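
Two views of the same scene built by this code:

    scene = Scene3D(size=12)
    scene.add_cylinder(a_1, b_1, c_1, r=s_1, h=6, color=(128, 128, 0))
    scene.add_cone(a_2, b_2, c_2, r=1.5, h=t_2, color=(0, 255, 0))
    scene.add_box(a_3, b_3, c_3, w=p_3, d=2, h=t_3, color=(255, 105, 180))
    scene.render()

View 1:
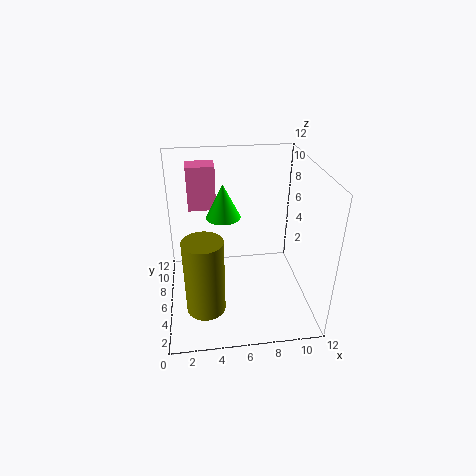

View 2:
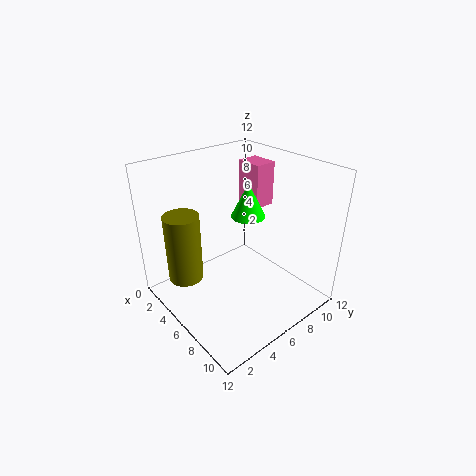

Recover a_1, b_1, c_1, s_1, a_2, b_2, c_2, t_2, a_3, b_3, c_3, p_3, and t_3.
a_1 = 3, b_1 = 2.5, c_1 = 2, s_1 = 1.5, a_2 = 5, b_2 = 8, c_2 = 7, t_2 = 3, a_3 = 2, b_3 = 9.5, c_3 = 7, p_3 = 2.5, t_3 = 4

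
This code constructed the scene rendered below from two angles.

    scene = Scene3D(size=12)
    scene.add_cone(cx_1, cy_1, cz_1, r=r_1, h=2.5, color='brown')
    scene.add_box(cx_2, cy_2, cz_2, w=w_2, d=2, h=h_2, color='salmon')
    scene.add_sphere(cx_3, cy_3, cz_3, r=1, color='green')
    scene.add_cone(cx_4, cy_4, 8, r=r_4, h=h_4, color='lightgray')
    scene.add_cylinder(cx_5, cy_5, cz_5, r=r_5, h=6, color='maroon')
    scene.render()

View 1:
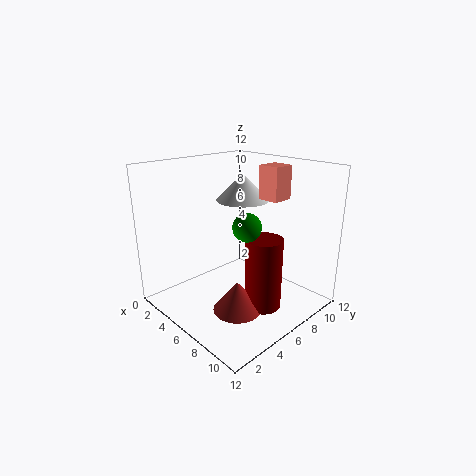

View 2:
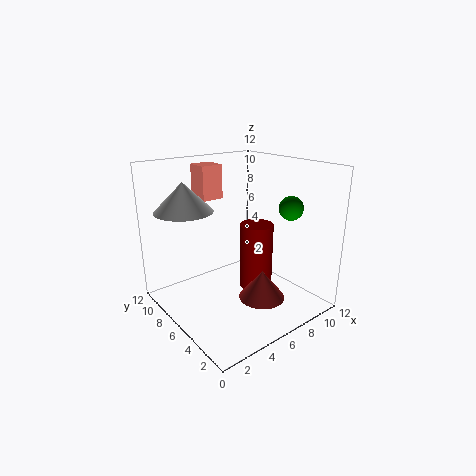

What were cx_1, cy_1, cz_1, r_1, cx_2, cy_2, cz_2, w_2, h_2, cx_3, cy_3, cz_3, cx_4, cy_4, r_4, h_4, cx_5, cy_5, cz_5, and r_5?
cx_1 = 7.5, cy_1 = 4.5, cz_1 = 0.5, r_1 = 2, cx_2 = 5, cy_2 = 9.5, cz_2 = 8.5, w_2 = 2, h_2 = 3, cx_3 = 9.5, cy_3 = 3.5, cz_3 = 8.5, cx_4 = 3, cy_4 = 9.5, r_4 = 2.5, h_4 = 2.5, cx_5 = 8.5, cy_5 = 6.5, cz_5 = 0.5, r_5 = 1.5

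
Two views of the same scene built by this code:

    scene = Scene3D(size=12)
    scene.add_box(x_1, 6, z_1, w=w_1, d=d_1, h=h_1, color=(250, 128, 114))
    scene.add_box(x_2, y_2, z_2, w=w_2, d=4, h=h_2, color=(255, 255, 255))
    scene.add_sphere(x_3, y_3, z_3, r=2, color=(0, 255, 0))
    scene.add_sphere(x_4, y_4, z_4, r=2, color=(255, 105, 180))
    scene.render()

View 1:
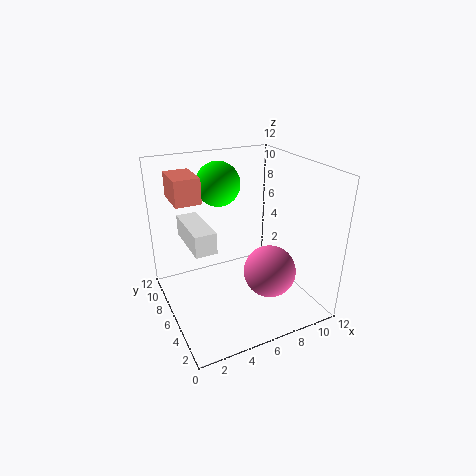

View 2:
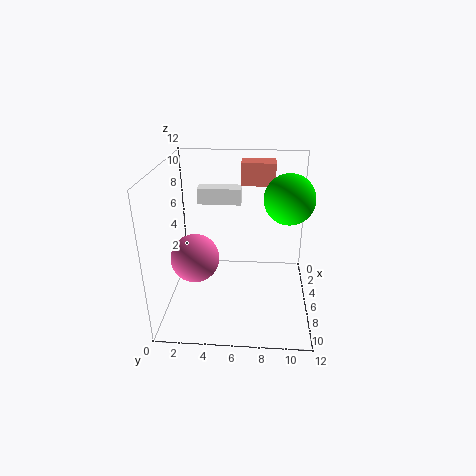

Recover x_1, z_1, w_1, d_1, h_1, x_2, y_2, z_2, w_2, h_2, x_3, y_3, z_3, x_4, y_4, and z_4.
x_1 = 1; z_1 = 9.5; w_1 = 2; d_1 = 3; h_1 = 2; x_2 = 1; y_2 = 2; z_2 = 7.5; w_2 = 1.5; h_2 = 1.5; x_3 = 6; y_3 = 10; z_3 = 9.5; x_4 = 7; y_4 = 2.5; z_4 = 4.5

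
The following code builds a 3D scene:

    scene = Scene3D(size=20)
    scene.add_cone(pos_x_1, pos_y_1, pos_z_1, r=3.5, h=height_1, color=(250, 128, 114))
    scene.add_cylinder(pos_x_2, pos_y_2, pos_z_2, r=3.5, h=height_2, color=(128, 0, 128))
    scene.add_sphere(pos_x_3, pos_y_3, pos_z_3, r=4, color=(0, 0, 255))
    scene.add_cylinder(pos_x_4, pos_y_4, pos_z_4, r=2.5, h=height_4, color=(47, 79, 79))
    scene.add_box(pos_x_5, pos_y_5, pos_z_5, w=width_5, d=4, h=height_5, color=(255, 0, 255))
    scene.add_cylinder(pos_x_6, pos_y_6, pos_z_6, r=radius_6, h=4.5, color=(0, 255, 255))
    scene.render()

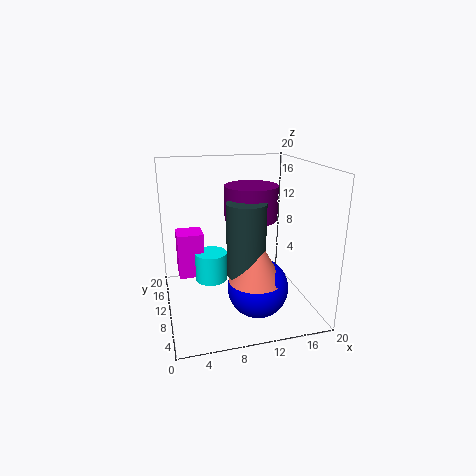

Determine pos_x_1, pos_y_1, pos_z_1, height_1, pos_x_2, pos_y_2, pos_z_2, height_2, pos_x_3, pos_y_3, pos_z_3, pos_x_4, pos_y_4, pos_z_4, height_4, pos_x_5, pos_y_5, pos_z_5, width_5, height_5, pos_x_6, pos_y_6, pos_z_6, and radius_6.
pos_x_1 = 11
pos_y_1 = 5
pos_z_1 = 6
height_1 = 6
pos_x_2 = 11.5
pos_y_2 = 9
pos_z_2 = 13
height_2 = 4.5
pos_x_3 = 11.5
pos_y_3 = 5.5
pos_z_3 = 4.5
pos_x_4 = 10
pos_y_4 = 6
pos_z_4 = 6.5
height_4 = 9.5
pos_x_5 = 2
pos_y_5 = 15
pos_z_5 = 2
width_5 = 4
height_5 = 7
pos_x_6 = 7
pos_y_6 = 15
pos_z_6 = 1.5
radius_6 = 2.5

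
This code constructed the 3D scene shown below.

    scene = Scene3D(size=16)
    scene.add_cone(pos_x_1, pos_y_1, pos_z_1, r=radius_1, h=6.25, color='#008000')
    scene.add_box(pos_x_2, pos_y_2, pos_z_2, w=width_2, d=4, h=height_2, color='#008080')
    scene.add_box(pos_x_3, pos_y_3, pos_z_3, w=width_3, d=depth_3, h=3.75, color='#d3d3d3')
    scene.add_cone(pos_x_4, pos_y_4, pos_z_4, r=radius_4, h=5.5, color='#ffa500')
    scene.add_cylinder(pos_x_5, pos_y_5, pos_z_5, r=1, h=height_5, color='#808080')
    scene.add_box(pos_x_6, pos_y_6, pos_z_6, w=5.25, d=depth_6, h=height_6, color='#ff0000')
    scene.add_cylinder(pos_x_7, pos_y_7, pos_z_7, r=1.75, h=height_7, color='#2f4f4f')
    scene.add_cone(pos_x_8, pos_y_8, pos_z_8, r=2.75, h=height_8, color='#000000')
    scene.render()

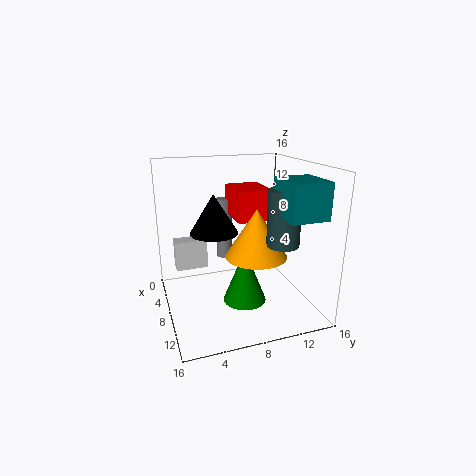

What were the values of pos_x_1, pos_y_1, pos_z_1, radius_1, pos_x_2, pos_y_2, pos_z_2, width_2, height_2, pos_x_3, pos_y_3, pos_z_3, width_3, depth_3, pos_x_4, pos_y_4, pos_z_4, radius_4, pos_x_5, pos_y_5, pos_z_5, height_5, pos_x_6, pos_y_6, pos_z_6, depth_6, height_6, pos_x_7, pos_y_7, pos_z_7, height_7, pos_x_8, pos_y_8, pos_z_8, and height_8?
pos_x_1 = 8.25
pos_y_1 = 8.75
pos_z_1 = 0.25
radius_1 = 2.5
pos_x_2 = 10.25
pos_y_2 = 11
pos_z_2 = 11.25
width_2 = 4.5
height_2 = 3.75
pos_x_3 = 0.5
pos_y_3 = 1.75
pos_z_3 = 2.25
width_3 = 2
depth_3 = 4
pos_x_4 = 8.5
pos_y_4 = 10
pos_z_4 = 5.75
radius_4 = 3.5
pos_x_5 = 2.75
pos_y_5 = 8
pos_z_5 = 3.75
height_5 = 7.5
pos_x_6 = 2.5
pos_y_6 = 8.25
pos_z_6 = 9.5
depth_6 = 4
height_6 = 3.5
pos_x_7 = 11
pos_y_7 = 12
pos_z_7 = 7.75
height_7 = 6
pos_x_8 = 6.25
pos_y_8 = 5.75
pos_z_8 = 8.25
height_8 = 4.5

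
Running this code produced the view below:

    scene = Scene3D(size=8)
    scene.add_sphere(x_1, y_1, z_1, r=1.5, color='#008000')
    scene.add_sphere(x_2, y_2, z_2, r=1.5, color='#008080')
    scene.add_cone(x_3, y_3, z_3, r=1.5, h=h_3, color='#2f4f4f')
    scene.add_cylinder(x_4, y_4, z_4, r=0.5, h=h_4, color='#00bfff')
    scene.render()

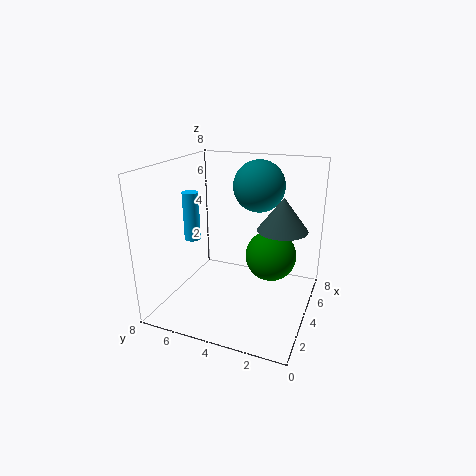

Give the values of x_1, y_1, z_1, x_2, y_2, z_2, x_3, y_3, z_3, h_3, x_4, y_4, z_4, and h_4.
x_1 = 5.5; y_1 = 2.5; z_1 = 2.5; x_2 = 6; y_2 = 3.5; z_2 = 6.5; x_3 = 6; y_3 = 2; z_3 = 4; h_3 = 2; x_4 = 5; y_4 = 7.5; z_4 = 3; h_4 = 3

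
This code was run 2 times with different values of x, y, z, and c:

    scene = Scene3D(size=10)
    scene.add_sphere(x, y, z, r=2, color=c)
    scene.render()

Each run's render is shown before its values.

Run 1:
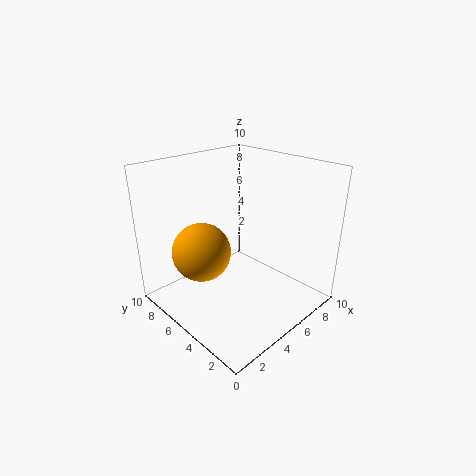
x = 2.75, y = 6.25, z = 4.25, c = 'orange'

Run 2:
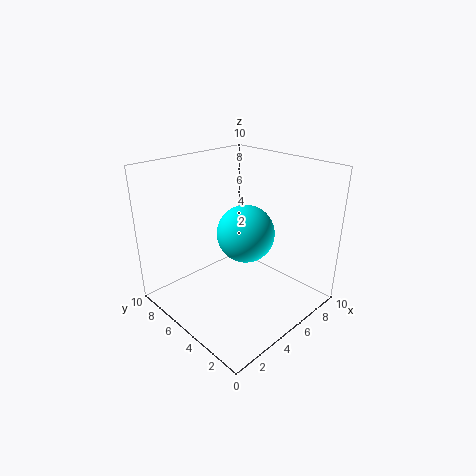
x = 5.5, y = 4.75, z = 5.25, c = 'cyan'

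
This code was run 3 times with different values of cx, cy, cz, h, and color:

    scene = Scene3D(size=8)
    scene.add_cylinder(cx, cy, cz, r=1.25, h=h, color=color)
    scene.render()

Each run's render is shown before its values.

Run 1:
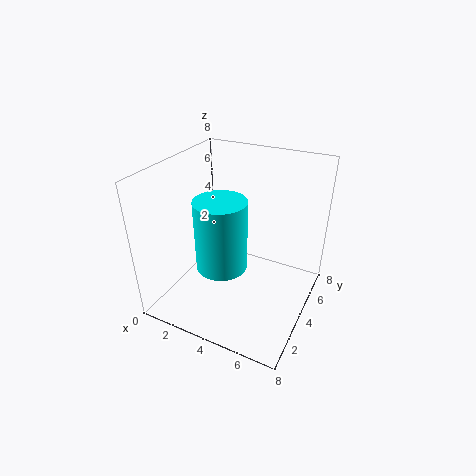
cx = 4.25; cy = 1.75; cz = 3.75; h = 3.5; color = 'cyan'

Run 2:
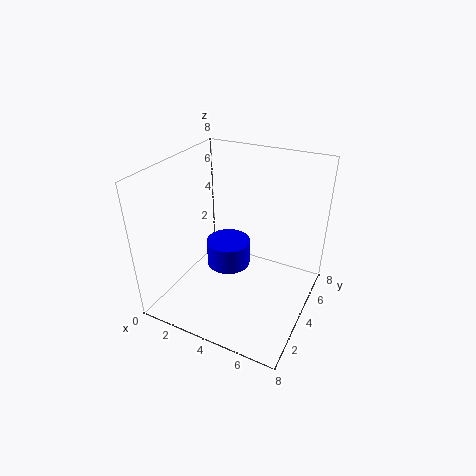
cx = 3.25; cy = 4.25; cz = 2; h = 1.5; color = 'blue'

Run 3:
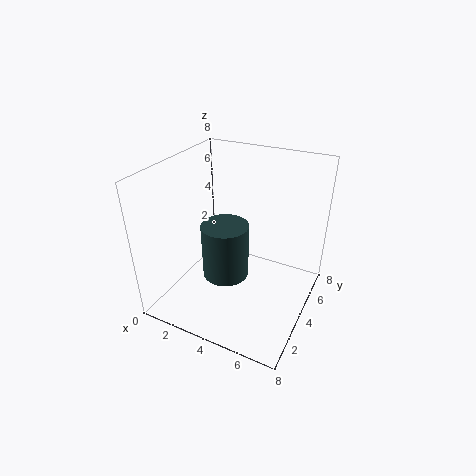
cx = 3.75; cy = 3; cz = 2.25; h = 3; color = 'darkslategray'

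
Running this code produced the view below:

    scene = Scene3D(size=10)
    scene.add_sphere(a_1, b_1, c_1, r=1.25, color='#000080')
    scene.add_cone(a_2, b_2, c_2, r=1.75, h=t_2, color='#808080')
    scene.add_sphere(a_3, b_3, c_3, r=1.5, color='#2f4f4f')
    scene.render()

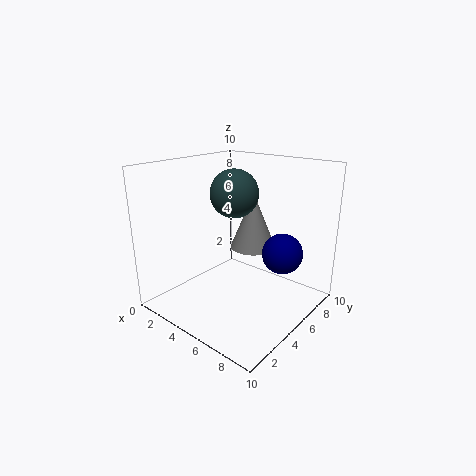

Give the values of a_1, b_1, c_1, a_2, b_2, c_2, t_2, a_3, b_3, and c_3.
a_1 = 8.75; b_1 = 4.75; c_1 = 5; a_2 = 4.25; b_2 = 7.75; c_2 = 3.25; t_2 = 4.25; a_3 = 5.75; b_3 = 3.75; c_3 = 8.5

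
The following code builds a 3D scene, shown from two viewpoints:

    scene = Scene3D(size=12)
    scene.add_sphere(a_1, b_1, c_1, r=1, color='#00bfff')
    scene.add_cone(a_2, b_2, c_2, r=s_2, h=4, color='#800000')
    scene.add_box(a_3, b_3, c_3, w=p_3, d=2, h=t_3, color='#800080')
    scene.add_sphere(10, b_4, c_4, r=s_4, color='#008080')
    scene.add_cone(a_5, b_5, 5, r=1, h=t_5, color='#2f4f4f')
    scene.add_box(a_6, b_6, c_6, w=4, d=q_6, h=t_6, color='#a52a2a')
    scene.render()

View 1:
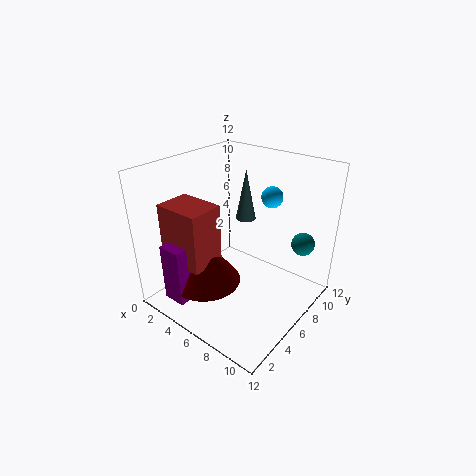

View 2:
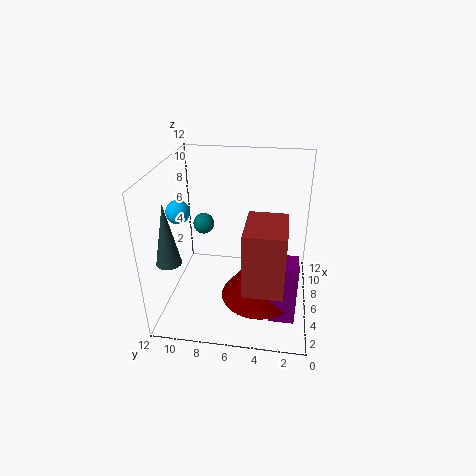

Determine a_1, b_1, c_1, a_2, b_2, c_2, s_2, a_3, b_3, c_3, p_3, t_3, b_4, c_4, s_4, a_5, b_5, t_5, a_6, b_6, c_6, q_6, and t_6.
a_1 = 6; b_1 = 11; c_1 = 8; a_2 = 4; b_2 = 4; c_2 = 2; s_2 = 3; a_3 = 2; b_3 = 1; c_3 = 1; p_3 = 2; t_3 = 5; b_4 = 10; c_4 = 5; s_4 = 1; a_5 = 3; b_5 = 11; t_5 = 5; a_6 = 1; b_6 = 2; c_6 = 4; q_6 = 3; t_6 = 5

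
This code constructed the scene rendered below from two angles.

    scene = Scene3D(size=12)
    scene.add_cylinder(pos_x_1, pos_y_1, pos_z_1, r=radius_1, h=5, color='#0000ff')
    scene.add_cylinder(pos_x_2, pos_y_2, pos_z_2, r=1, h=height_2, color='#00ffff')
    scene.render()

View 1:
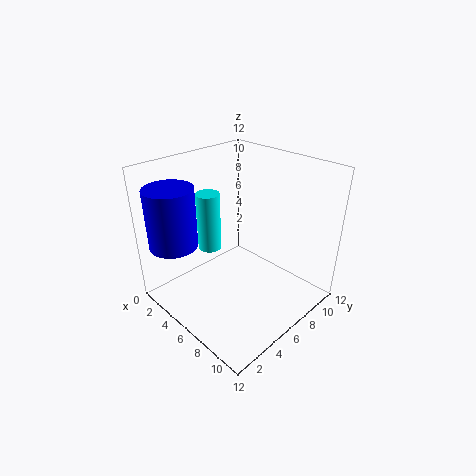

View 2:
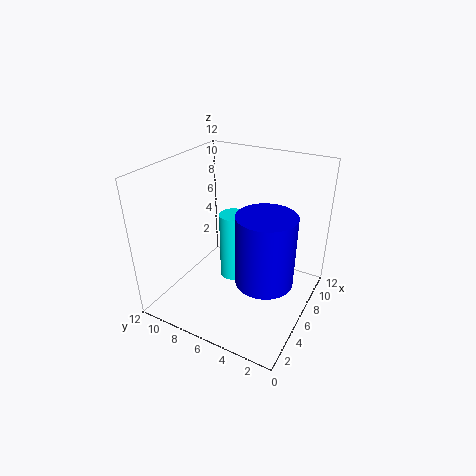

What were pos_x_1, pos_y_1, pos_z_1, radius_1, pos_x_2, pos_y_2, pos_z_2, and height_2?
pos_x_1 = 2.5, pos_y_1 = 2, pos_z_1 = 5.5, radius_1 = 2, pos_x_2 = 3.5, pos_y_2 = 5, pos_z_2 = 4.5, height_2 = 5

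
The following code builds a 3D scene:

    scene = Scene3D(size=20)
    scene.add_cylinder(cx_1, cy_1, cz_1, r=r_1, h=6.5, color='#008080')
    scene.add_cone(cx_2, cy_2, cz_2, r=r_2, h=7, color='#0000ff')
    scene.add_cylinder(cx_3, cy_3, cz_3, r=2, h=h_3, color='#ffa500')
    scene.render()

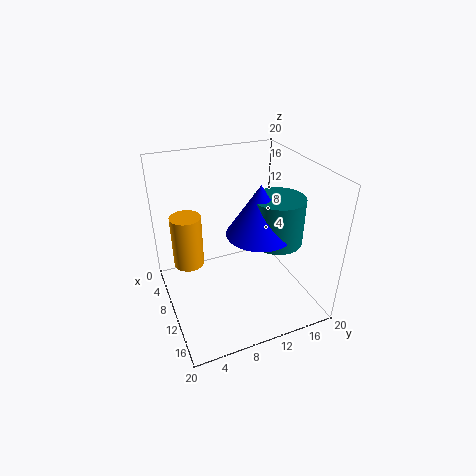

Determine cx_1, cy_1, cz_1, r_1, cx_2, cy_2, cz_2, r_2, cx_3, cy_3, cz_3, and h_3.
cx_1 = 12, cy_1 = 15, cz_1 = 9.5, r_1 = 3.5, cx_2 = 11.5, cy_2 = 12.5, cz_2 = 11, r_2 = 4.5, cx_3 = 9.5, cy_3 = 3, cz_3 = 7.5, h_3 = 7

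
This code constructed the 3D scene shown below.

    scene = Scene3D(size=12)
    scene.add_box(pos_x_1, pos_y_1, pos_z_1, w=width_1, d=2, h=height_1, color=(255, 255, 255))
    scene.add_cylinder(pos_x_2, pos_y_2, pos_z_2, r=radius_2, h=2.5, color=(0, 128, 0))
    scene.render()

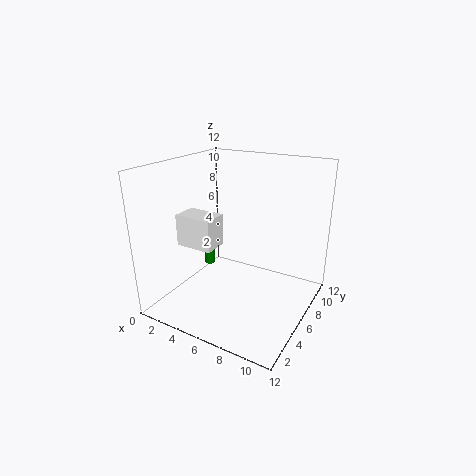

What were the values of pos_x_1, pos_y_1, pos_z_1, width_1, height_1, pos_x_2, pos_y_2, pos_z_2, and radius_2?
pos_x_1 = 2.5
pos_y_1 = 2.5
pos_z_1 = 6
width_1 = 3
height_1 = 2.5
pos_x_2 = 2
pos_y_2 = 7.5
pos_z_2 = 2
radius_2 = 0.5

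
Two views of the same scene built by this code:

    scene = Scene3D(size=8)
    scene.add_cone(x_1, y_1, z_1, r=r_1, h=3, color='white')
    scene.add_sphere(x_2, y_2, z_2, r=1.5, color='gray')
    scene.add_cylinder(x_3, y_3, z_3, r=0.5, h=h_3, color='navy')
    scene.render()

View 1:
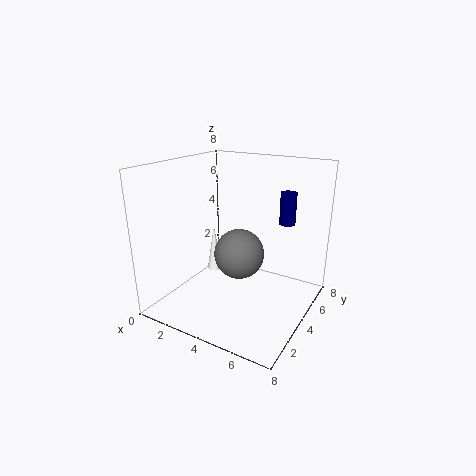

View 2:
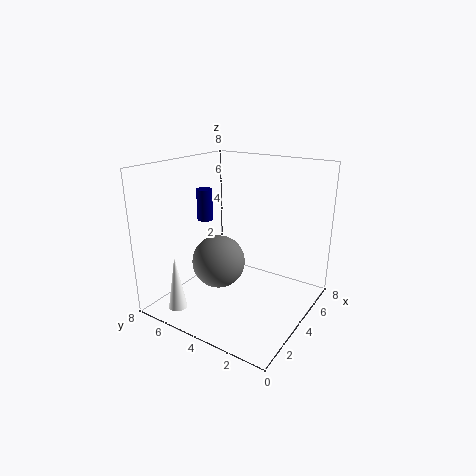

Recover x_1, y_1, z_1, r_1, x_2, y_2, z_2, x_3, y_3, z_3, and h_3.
x_1 = 1, y_1 = 6, z_1 = 0.5, r_1 = 0.5, x_2 = 3.5, y_2 = 5, z_2 = 2.5, x_3 = 5.5, y_3 = 7.5, z_3 = 4, h_3 = 2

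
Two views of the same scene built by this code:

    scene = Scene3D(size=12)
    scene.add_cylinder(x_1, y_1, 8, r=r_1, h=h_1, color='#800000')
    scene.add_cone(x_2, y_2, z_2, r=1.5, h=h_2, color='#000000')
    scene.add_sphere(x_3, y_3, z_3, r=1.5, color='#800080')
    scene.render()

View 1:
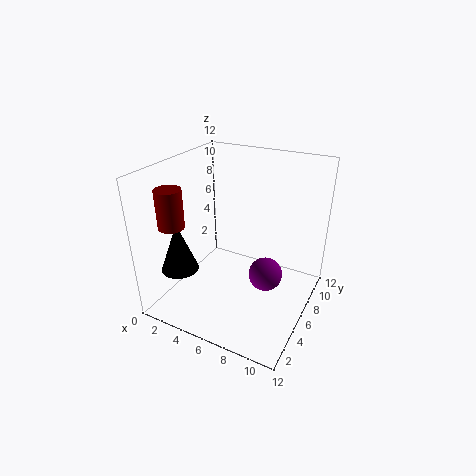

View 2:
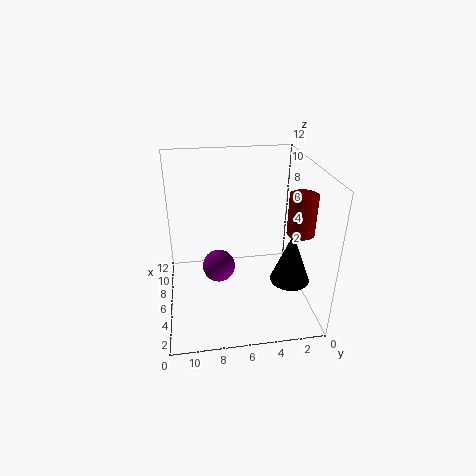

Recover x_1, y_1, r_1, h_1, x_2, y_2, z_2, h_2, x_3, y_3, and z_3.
x_1 = 2.5; y_1 = 2; r_1 = 1; h_1 = 3; x_2 = 2.5; y_2 = 2.5; z_2 = 4; h_2 = 4; x_3 = 8; y_3 = 7.5; z_3 = 2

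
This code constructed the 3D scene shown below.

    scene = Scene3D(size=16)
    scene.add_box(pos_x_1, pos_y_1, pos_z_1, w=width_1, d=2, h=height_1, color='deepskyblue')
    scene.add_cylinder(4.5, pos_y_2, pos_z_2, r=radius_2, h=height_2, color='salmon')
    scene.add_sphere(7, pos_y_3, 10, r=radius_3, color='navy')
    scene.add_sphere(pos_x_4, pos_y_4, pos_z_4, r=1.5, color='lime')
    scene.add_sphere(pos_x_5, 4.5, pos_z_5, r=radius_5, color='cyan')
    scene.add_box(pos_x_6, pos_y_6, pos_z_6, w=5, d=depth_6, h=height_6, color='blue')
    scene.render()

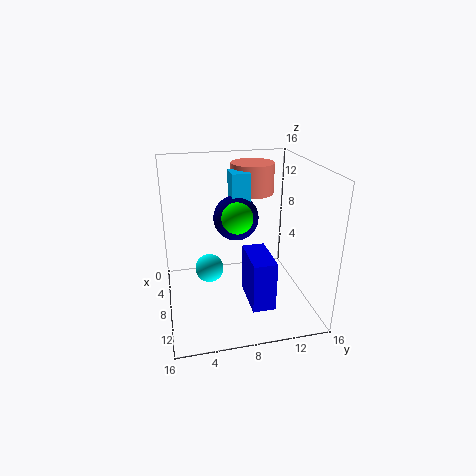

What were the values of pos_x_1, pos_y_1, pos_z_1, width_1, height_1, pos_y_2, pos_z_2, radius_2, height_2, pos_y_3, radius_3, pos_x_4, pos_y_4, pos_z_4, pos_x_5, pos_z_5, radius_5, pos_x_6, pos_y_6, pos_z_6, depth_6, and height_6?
pos_x_1 = 5; pos_y_1 = 7.5; pos_z_1 = 10.5; width_1 = 2.5; height_1 = 4.5; pos_y_2 = 10.5; pos_z_2 = 12; radius_2 = 2.5; height_2 = 3.5; pos_y_3 = 8; radius_3 = 2.5; pos_x_4 = 12; pos_y_4 = 7; pos_z_4 = 12; pos_x_5 = 9.5; pos_z_5 = 5.5; radius_5 = 1.5; pos_x_6 = 8; pos_y_6 = 8.5; pos_z_6 = 1.5; depth_6 = 2.5; height_6 = 5.5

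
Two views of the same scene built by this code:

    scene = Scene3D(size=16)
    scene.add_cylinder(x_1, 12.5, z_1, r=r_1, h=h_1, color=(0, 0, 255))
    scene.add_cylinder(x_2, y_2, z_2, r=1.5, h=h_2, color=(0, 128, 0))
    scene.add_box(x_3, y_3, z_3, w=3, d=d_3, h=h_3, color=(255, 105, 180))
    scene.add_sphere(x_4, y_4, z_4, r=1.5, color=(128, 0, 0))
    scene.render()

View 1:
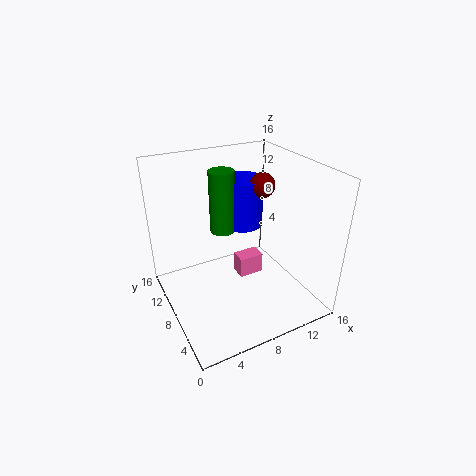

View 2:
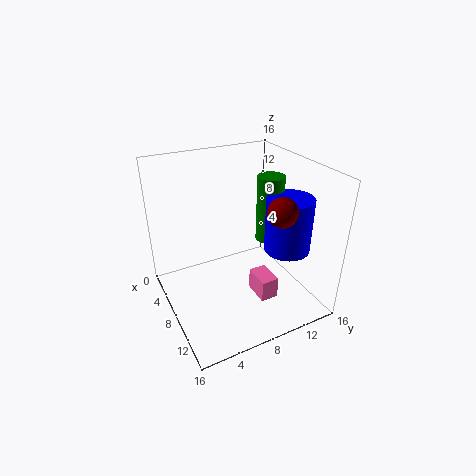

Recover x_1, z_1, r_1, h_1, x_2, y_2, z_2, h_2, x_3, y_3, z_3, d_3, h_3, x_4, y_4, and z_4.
x_1 = 11, z_1 = 7, r_1 = 2.5, h_1 = 6, x_2 = 8, y_2 = 12, z_2 = 7, h_2 = 7.5, x_3 = 9, y_3 = 9, z_3 = 1.5, d_3 = 2, h_3 = 2.5, x_4 = 12.5, y_4 = 10.5, z_4 = 12.5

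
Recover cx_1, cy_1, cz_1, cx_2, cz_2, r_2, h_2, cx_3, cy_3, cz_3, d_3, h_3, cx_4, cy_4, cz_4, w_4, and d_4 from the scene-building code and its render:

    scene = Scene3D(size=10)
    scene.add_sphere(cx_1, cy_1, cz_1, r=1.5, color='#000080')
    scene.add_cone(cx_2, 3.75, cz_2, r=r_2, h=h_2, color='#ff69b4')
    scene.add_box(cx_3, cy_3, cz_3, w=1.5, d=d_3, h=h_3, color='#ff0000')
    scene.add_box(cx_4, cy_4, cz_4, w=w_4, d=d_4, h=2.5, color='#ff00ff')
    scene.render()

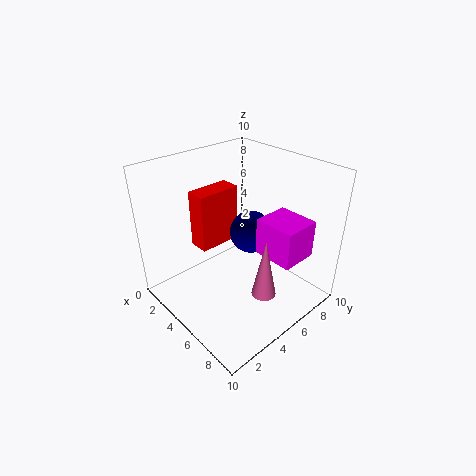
cx_1 = 5
cy_1 = 6.25
cz_1 = 5
cx_2 = 8.75
cz_2 = 3.25
r_2 = 0.75
h_2 = 3.75
cx_3 = 1.5
cy_3 = 3.5
cz_3 = 3.5
d_3 = 3.25
h_3 = 4.25
cx_4 = 6.5
cy_4 = 5.25
cz_4 = 4.5
w_4 = 2.75
d_4 = 2.5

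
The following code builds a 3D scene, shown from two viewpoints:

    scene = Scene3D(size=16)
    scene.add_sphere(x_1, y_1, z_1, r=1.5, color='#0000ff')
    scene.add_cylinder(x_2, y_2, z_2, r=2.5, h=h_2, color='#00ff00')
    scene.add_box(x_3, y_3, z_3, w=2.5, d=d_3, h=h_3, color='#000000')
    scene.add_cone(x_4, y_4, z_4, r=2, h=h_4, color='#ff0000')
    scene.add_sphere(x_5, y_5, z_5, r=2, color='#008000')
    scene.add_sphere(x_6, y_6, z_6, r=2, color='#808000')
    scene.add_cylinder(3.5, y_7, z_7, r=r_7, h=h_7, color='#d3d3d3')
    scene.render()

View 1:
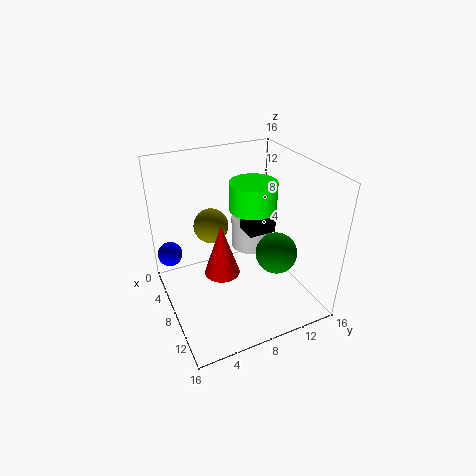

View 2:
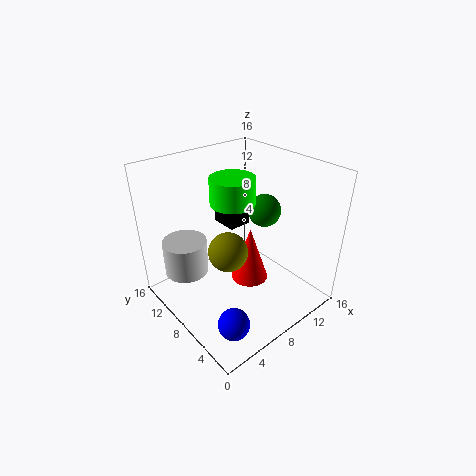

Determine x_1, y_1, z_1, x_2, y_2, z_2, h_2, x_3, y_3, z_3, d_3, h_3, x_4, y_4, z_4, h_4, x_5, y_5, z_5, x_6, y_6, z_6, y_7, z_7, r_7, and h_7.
x_1 = 2; y_1 = 1.5; z_1 = 4; x_2 = 8.5; y_2 = 9.5; z_2 = 11.5; h_2 = 3; x_3 = 7.5; y_3 = 8.5; z_3 = 9; d_3 = 3; h_3 = 3; x_4 = 8; y_4 = 6; z_4 = 4; h_4 = 6; x_5 = 13.5; y_5 = 9.5; z_5 = 9; x_6 = 5; y_6 = 6; z_6 = 8.5; y_7 = 12; z_7 = 3.5; r_7 = 2.5; h_7 = 4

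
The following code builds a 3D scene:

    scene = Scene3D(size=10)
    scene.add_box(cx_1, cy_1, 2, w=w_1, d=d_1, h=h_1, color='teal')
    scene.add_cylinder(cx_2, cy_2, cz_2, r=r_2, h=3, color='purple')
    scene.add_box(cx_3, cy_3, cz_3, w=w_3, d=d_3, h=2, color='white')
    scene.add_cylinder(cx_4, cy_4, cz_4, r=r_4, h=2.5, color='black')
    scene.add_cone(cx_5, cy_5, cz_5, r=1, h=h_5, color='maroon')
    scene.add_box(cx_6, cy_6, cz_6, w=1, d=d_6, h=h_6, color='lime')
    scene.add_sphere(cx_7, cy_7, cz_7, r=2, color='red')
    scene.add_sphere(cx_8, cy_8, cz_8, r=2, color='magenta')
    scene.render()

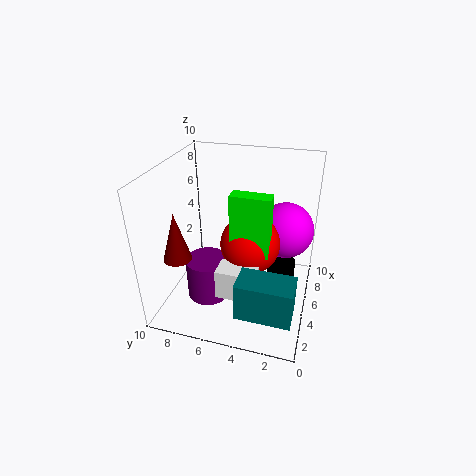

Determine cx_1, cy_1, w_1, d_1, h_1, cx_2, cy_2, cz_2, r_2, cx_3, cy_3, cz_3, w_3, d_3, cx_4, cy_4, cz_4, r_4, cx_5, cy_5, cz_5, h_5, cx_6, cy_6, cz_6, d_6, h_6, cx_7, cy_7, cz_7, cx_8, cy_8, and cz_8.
cx_1 = 0.5
cy_1 = 0.5
w_1 = 2
d_1 = 3.5
h_1 = 2.5
cx_2 = 4
cy_2 = 7
cz_2 = 0.5
r_2 = 1.5
cx_3 = 1.5
cy_3 = 3
cz_3 = 2.5
w_3 = 1.5
d_3 = 2.5
cx_4 = 6
cy_4 = 2
cz_4 = 0.5
r_4 = 1
cx_5 = 3.5
cy_5 = 9
cz_5 = 3.5
h_5 = 3.5
cx_6 = 3
cy_6 = 2.5
cz_6 = 5
d_6 = 2.5
h_6 = 4
cx_7 = 4.5
cy_7 = 4
cz_7 = 5
cx_8 = 7
cy_8 = 2
cz_8 = 5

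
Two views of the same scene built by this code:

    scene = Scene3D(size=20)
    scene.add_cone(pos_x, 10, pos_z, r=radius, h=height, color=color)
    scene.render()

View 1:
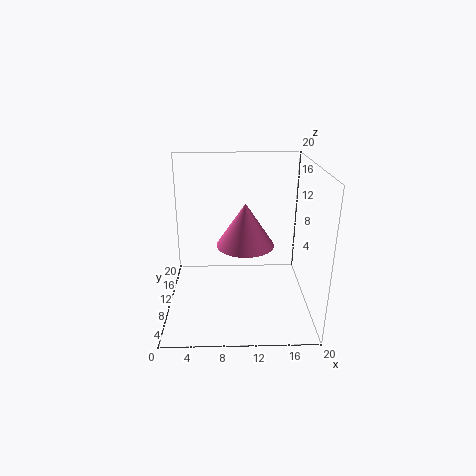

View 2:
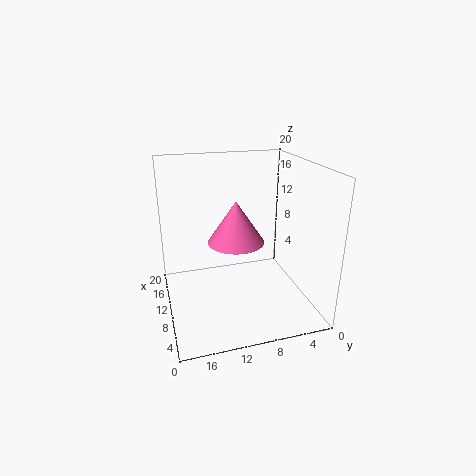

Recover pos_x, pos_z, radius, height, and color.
pos_x = 11
pos_z = 9
radius = 4
height = 6
color = 'hotpink'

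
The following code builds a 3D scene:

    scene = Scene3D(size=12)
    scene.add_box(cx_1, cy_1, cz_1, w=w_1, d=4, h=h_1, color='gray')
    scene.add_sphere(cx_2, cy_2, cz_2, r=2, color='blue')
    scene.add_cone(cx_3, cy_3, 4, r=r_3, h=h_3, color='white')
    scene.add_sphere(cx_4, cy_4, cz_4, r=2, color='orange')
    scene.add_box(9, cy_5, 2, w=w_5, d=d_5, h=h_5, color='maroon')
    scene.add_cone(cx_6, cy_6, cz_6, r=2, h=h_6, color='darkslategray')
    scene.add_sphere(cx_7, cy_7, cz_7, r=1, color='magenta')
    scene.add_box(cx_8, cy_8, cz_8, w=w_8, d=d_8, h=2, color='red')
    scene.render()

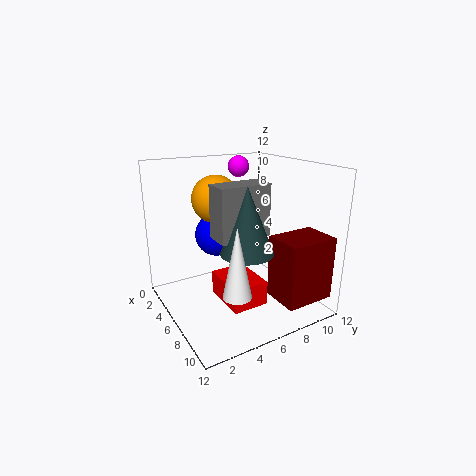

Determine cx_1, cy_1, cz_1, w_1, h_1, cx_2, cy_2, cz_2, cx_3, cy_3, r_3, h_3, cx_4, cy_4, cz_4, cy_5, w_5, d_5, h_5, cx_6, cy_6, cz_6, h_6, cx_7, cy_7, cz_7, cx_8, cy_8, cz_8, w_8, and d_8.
cx_1 = 7; cy_1 = 3; cz_1 = 7; w_1 = 2; h_1 = 4; cx_2 = 2; cy_2 = 6; cz_2 = 5; cx_3 = 11; cy_3 = 3; r_3 = 1; h_3 = 5; cx_4 = 4; cy_4 = 5; cz_4 = 9; cy_5 = 7; w_5 = 3; d_5 = 4; h_5 = 5; cx_6 = 9; cy_6 = 5; cz_6 = 6; h_6 = 5; cx_7 = 1; cy_7 = 9; cz_7 = 11; cx_8 = 5; cy_8 = 4; cz_8 = 1; w_8 = 4; d_8 = 3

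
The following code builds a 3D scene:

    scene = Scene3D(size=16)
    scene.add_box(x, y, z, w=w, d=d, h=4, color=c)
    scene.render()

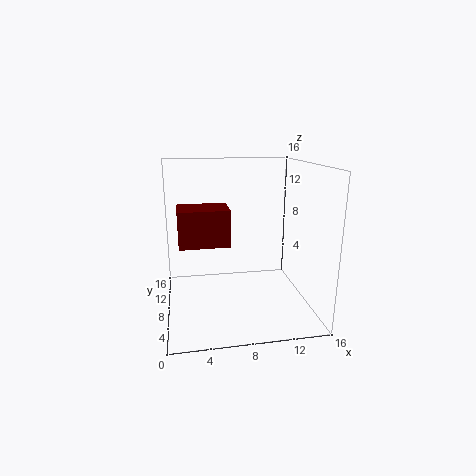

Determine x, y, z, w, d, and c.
x = 1.5
y = 6.5
z = 7.5
w = 5.5
d = 4
c = 'maroon'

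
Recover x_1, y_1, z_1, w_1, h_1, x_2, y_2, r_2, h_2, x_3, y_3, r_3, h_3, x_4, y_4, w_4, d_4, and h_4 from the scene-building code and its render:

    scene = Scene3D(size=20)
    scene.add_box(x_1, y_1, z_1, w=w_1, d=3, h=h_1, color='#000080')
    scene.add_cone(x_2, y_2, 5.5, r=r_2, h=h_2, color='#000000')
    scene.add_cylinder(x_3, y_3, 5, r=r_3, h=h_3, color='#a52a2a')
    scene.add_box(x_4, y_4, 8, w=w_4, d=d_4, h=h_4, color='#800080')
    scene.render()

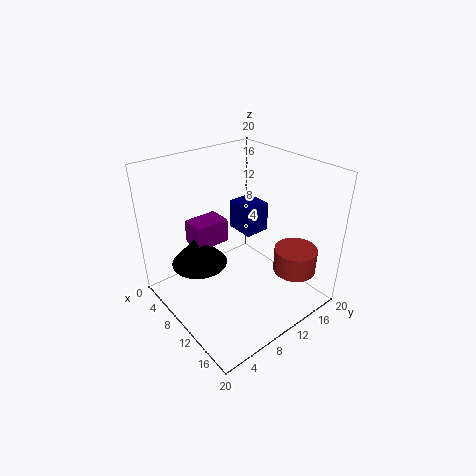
x_1 = 11.5; y_1 = 7.5; z_1 = 13.5; w_1 = 3.5; h_1 = 3.5; x_2 = 6; y_2 = 6; r_2 = 4; h_2 = 4.5; x_3 = 15.5; y_3 = 16; r_3 = 3; h_3 = 3.5; x_4 = 3.5; y_4 = 5.5; w_4 = 3.5; d_4 = 5; h_4 = 3.5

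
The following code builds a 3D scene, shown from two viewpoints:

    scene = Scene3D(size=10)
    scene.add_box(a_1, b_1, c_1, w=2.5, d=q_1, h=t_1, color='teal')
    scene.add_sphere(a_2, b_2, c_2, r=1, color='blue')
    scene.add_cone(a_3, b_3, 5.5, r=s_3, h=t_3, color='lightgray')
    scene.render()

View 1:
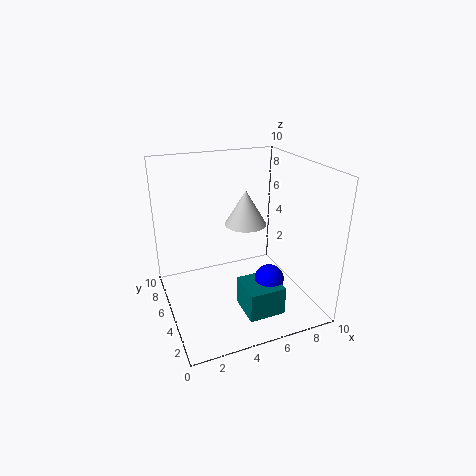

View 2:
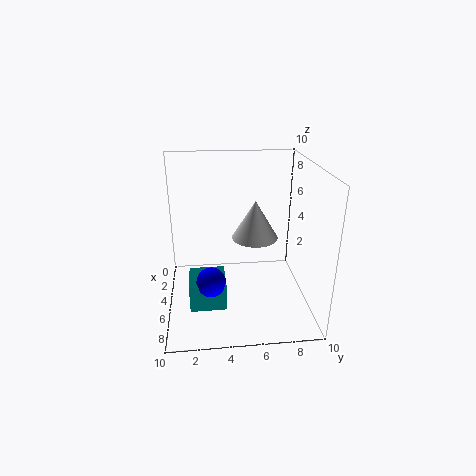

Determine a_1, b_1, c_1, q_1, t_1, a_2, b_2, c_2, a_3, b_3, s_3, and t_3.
a_1 = 4.5
b_1 = 1.5
c_1 = 0.5
q_1 = 2.5
t_1 = 2
a_2 = 6.5
b_2 = 3
c_2 = 2.5
a_3 = 6
b_3 = 6
s_3 = 1.5
t_3 = 2.5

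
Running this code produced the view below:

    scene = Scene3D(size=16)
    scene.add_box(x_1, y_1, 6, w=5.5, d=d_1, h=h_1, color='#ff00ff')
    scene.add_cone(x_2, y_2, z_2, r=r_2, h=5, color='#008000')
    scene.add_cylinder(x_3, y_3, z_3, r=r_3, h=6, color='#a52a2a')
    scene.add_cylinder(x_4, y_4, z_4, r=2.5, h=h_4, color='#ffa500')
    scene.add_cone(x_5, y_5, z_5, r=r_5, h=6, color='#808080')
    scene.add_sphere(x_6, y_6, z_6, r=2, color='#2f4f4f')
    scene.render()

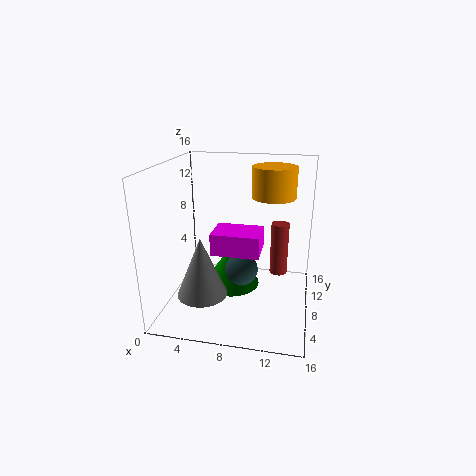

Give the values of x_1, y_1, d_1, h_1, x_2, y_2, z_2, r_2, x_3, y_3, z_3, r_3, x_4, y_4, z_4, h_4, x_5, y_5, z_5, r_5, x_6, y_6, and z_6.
x_1 = 5
y_1 = 7
d_1 = 4
h_1 = 2.5
x_2 = 6.5
y_2 = 11
z_2 = 0.5
r_2 = 3.5
x_3 = 12.5
y_3 = 9.5
z_3 = 3.5
r_3 = 1
x_4 = 11.5
y_4 = 11
z_4 = 12
h_4 = 3.5
x_5 = 5.5
y_5 = 2.5
z_5 = 4
r_5 = 2.5
x_6 = 8
y_6 = 10
z_6 = 3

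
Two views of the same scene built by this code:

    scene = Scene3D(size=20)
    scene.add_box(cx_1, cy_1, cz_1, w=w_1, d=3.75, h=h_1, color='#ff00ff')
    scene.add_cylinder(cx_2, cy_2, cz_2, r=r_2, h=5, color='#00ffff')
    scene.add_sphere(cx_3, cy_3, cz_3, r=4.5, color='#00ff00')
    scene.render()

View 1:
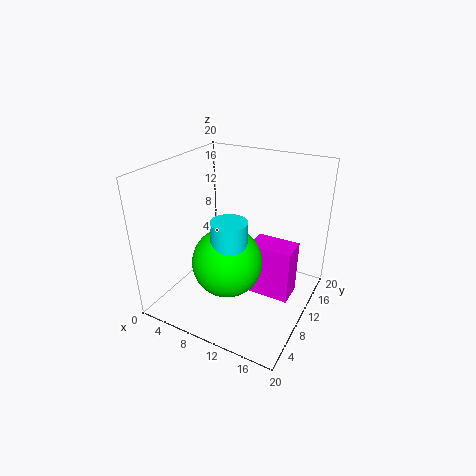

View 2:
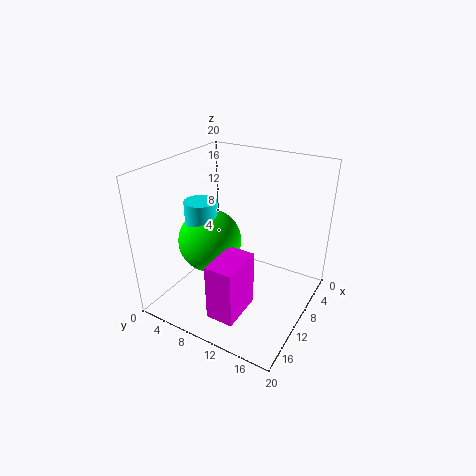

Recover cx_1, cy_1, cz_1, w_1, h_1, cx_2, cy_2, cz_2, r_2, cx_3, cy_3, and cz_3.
cx_1 = 11.75, cy_1 = 9.75, cz_1 = 1.75, w_1 = 6, h_1 = 7.75, cx_2 = 11.5, cy_2 = 5, cz_2 = 10, r_2 = 2.25, cx_3 = 10.75, cy_3 = 5.75, cz_3 = 8.75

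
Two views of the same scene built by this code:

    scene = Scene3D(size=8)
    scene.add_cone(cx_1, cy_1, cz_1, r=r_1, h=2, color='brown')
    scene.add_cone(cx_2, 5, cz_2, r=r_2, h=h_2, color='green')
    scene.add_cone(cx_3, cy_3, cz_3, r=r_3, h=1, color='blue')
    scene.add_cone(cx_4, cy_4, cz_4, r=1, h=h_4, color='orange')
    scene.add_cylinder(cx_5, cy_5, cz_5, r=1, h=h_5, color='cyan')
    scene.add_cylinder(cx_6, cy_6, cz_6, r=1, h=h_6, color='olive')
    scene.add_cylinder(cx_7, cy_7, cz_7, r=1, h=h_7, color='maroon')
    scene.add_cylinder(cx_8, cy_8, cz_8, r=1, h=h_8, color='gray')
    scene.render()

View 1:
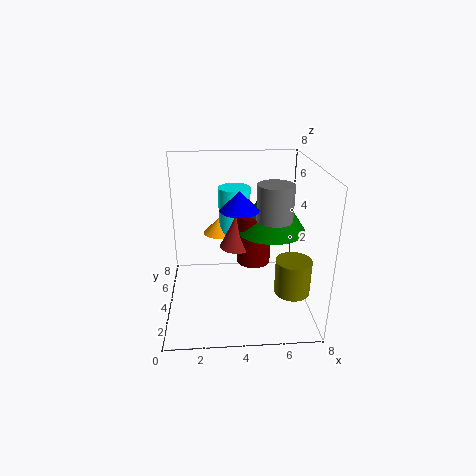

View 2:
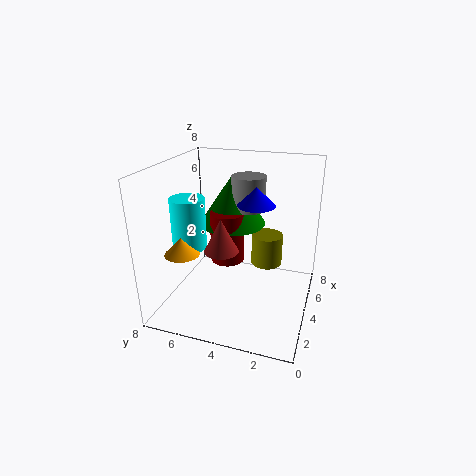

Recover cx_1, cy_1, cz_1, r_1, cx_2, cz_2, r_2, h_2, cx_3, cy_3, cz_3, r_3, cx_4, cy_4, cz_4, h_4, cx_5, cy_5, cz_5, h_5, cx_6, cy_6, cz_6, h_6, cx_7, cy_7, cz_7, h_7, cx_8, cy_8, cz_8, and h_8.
cx_1 = 4
cy_1 = 5
cz_1 = 3
r_1 = 1
cx_2 = 6
cz_2 = 4
r_2 = 2
h_2 = 3
cx_3 = 4
cy_3 = 3
cz_3 = 6
r_3 = 1
cx_4 = 3
cy_4 = 7
cz_4 = 3
h_4 = 1
cx_5 = 4
cy_5 = 7
cz_5 = 3
h_5 = 3
cx_6 = 7
cy_6 = 3
cz_6 = 1
h_6 = 2
cx_7 = 5
cy_7 = 5
cz_7 = 2
h_7 = 3
cx_8 = 6
cy_8 = 4
cz_8 = 5
h_8 = 2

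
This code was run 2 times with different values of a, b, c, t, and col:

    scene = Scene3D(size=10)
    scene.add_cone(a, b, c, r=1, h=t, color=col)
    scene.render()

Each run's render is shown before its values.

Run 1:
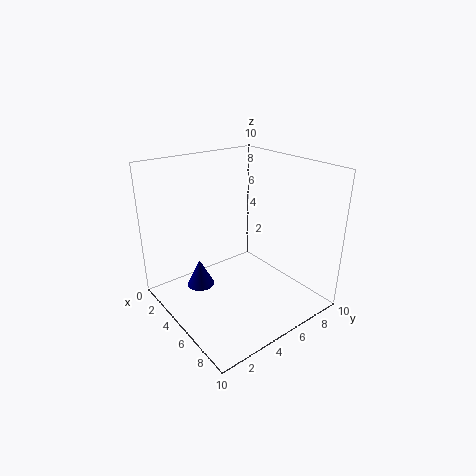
a = 3; b = 3; c = 1; t = 2; col = 'navy'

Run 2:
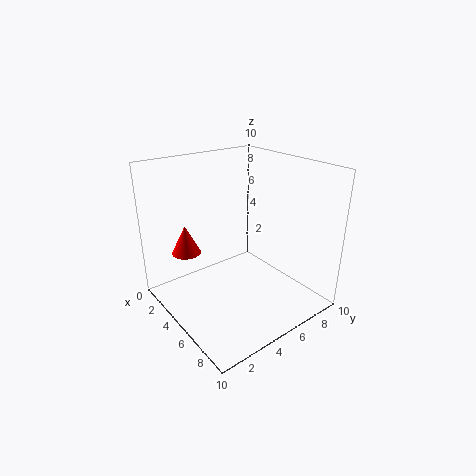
a = 3; b = 2; c = 4; t = 2; col = 'red'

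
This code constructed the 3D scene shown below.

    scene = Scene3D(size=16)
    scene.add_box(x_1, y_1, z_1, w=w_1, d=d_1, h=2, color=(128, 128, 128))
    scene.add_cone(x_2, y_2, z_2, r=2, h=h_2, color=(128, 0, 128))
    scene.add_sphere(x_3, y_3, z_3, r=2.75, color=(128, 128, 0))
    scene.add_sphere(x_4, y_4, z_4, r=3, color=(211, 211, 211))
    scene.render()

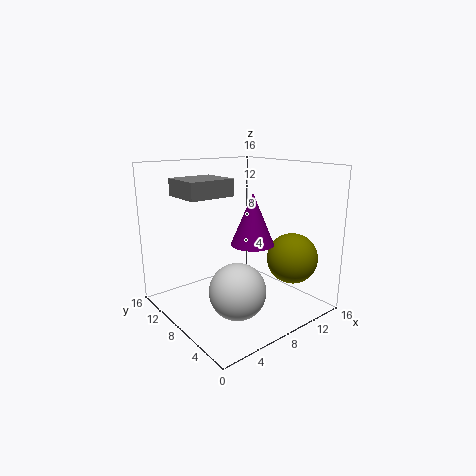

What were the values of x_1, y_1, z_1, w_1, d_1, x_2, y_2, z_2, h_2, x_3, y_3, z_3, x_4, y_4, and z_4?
x_1 = 3.5; y_1 = 10; z_1 = 12.25; w_1 = 5.5; d_1 = 5; x_2 = 5.5; y_2 = 2.75; z_2 = 9.25; h_2 = 4.75; x_3 = 12; y_3 = 3.5; z_3 = 6; x_4 = 5.75; y_4 = 5.25; z_4 = 3.25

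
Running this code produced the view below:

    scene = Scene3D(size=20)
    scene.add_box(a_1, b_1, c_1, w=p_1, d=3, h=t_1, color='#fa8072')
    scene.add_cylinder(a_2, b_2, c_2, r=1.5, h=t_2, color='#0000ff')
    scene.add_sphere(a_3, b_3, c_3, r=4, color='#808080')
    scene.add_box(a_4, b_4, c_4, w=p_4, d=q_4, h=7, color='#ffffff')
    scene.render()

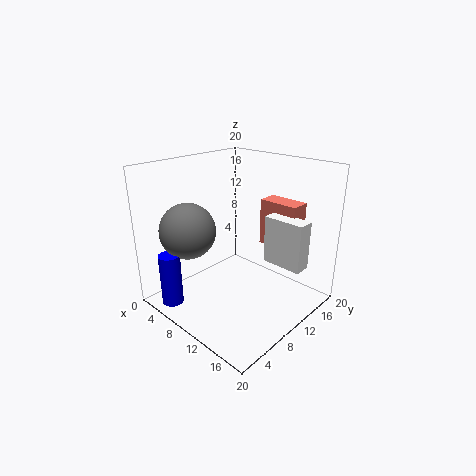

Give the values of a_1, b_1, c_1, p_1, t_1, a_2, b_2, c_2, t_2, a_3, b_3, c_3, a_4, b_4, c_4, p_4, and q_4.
a_1 = 9, b_1 = 16, c_1 = 7, p_1 = 6, t_1 = 7, a_2 = 4, b_2 = 2.5, c_2 = 0.5, t_2 = 7.5, a_3 = 4, b_3 = 6, c_3 = 10.5, a_4 = 11.5, b_4 = 14, c_4 = 5.5, p_4 = 6, q_4 = 2.5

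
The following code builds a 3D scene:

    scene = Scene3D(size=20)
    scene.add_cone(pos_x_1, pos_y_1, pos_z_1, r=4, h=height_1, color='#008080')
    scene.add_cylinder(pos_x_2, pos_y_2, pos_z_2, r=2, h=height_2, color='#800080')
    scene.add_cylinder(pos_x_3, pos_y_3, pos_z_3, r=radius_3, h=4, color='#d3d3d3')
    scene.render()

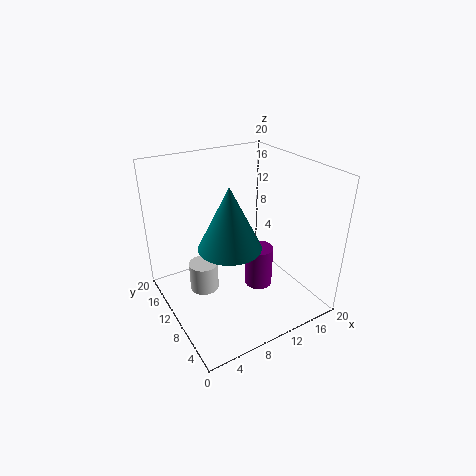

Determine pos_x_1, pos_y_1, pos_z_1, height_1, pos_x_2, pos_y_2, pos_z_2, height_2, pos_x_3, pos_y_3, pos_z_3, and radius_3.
pos_x_1 = 7, pos_y_1 = 7, pos_z_1 = 11, height_1 = 8, pos_x_2 = 13, pos_y_2 = 9, pos_z_2 = 2, height_2 = 6, pos_x_3 = 5, pos_y_3 = 11, pos_z_3 = 3, radius_3 = 2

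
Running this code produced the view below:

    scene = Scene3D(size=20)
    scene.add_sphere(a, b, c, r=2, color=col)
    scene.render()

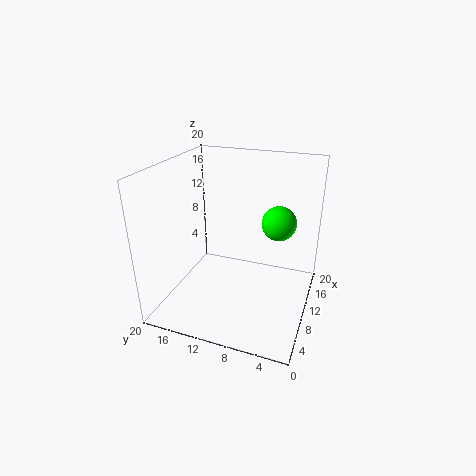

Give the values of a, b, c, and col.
a = 6; b = 3.5; c = 15; col = 'lime'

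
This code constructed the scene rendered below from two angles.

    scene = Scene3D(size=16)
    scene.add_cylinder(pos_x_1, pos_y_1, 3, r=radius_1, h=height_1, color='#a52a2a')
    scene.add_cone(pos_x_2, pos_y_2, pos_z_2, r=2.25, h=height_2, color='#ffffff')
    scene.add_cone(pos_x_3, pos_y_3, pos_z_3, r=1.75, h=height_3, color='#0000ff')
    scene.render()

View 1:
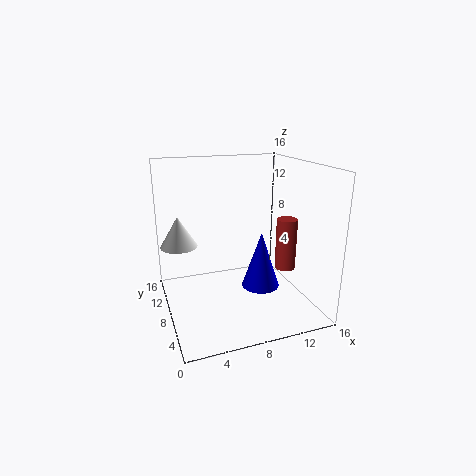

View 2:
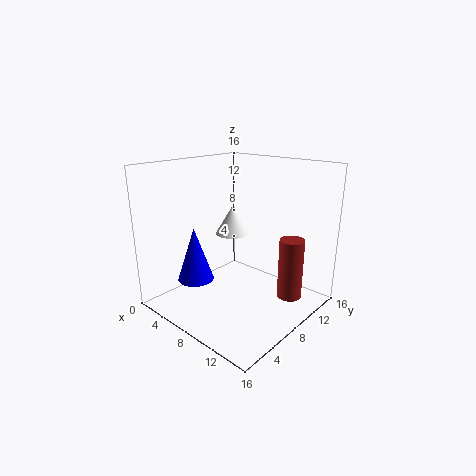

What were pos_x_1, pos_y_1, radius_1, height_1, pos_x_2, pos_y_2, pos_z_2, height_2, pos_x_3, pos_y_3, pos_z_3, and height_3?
pos_x_1 = 14.5
pos_y_1 = 8.75
radius_1 = 1.25
height_1 = 6.25
pos_x_2 = 2.25
pos_y_2 = 13.25
pos_z_2 = 5.75
height_2 = 3.75
pos_x_3 = 8
pos_y_3 = 1.75
pos_z_3 = 5.5
height_3 = 5.25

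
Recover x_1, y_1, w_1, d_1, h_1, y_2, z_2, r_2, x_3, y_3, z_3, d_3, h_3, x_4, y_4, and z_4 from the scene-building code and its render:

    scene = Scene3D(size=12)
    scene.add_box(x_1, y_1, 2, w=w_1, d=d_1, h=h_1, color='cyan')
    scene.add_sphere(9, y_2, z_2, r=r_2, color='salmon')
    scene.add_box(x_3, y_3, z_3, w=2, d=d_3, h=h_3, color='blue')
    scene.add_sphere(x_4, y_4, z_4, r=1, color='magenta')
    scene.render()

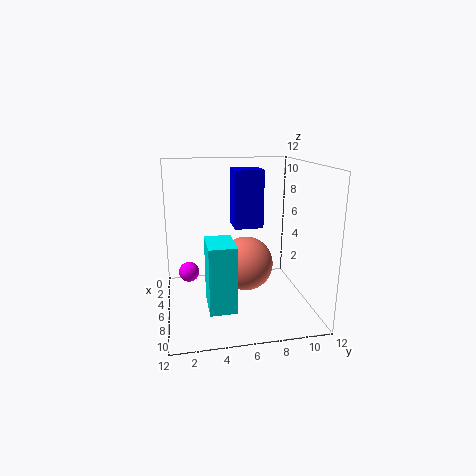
x_1 = 8
y_1 = 3
w_1 = 3
d_1 = 2
h_1 = 5
y_2 = 6
z_2 = 5
r_2 = 2
x_3 = 8
y_3 = 5
z_3 = 8
d_3 = 2
h_3 = 4
x_4 = 1
y_4 = 2
z_4 = 1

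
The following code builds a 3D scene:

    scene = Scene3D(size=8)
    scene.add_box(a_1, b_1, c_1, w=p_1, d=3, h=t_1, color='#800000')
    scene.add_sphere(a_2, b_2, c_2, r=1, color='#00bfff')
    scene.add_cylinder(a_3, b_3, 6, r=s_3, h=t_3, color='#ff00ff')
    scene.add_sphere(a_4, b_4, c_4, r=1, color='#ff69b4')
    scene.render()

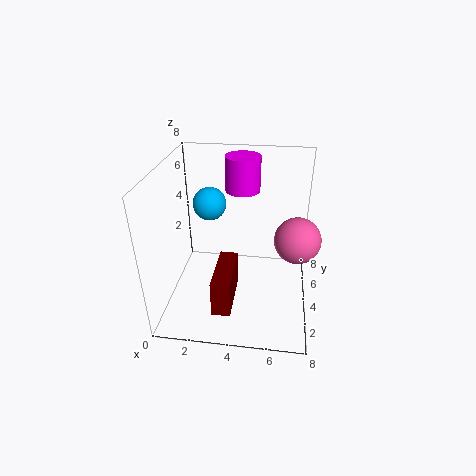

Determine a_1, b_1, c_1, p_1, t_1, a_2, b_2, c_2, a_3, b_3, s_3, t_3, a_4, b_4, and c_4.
a_1 = 3; b_1 = 1; c_1 = 1; p_1 = 1; t_1 = 2; a_2 = 2; b_2 = 6; c_2 = 5; a_3 = 4; b_3 = 6; s_3 = 1; t_3 = 2; a_4 = 7; b_4 = 1; c_4 = 6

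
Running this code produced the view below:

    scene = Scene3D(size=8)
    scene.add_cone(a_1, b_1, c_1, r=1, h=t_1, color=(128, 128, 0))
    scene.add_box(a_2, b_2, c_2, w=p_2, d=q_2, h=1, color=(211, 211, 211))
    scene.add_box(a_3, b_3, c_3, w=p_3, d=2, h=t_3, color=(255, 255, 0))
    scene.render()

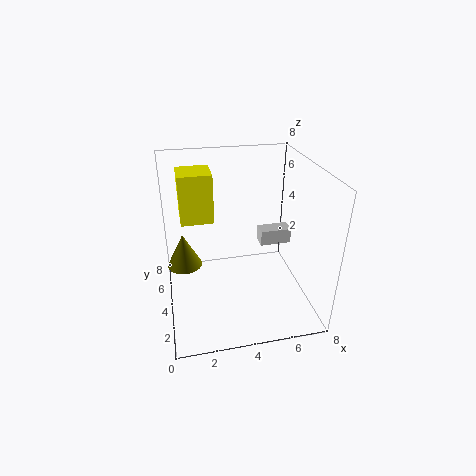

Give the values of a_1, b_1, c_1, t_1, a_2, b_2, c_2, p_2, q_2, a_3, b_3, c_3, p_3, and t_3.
a_1 = 1
b_1 = 5
c_1 = 2
t_1 = 2
a_2 = 6
b_2 = 6
c_2 = 2
p_2 = 2
q_2 = 1
a_3 = 1
b_3 = 6
c_3 = 4
p_3 = 2
t_3 = 3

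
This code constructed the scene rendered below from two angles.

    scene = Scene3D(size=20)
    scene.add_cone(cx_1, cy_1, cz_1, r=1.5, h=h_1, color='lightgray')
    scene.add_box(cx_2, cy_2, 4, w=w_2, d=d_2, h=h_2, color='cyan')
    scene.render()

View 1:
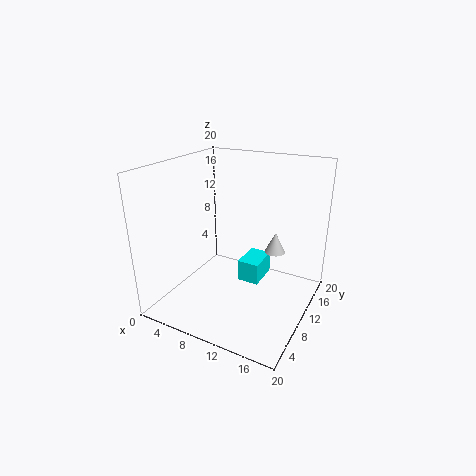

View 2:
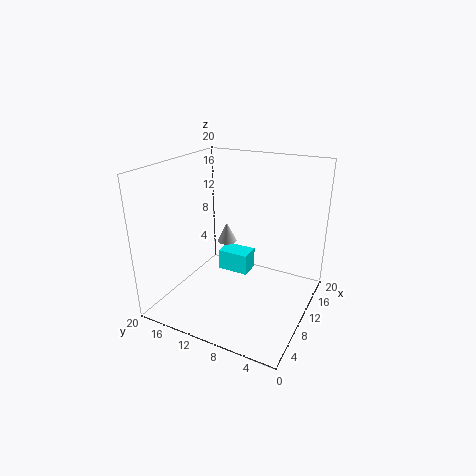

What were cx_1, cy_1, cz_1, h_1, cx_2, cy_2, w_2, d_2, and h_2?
cx_1 = 14, cy_1 = 14, cz_1 = 7, h_1 = 3, cx_2 = 10.5, cy_2 = 9, w_2 = 3, d_2 = 4.5, h_2 = 3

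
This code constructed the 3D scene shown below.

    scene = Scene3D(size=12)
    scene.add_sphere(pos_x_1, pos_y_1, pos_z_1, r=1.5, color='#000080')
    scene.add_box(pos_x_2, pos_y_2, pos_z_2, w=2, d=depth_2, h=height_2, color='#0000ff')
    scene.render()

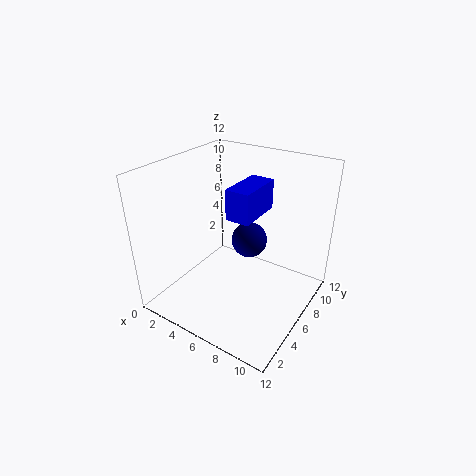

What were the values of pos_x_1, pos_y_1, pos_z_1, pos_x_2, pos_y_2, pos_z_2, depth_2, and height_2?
pos_x_1 = 6.5
pos_y_1 = 7
pos_z_1 = 5.5
pos_x_2 = 5.5
pos_y_2 = 5
pos_z_2 = 8
depth_2 = 4
height_2 = 2.5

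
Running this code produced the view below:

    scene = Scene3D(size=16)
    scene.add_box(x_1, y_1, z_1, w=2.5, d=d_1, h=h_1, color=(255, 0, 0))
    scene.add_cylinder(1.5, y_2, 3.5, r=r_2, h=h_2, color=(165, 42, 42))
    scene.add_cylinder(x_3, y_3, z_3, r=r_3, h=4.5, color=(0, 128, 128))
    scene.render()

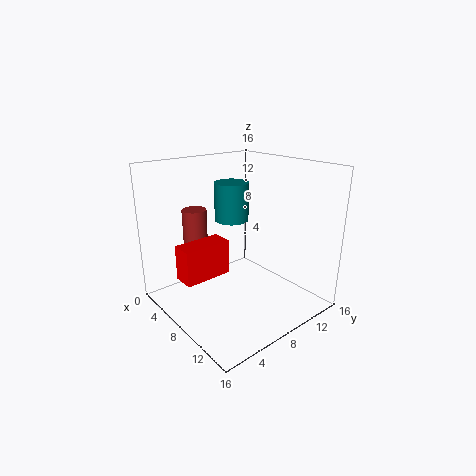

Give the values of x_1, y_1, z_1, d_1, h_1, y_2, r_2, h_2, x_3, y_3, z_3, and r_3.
x_1 = 4.5
y_1 = 2
z_1 = 3.5
d_1 = 5.5
h_1 = 4
y_2 = 6.5
r_2 = 1.5
h_2 = 6.5
x_3 = 5
y_3 = 9.5
z_3 = 9
r_3 = 2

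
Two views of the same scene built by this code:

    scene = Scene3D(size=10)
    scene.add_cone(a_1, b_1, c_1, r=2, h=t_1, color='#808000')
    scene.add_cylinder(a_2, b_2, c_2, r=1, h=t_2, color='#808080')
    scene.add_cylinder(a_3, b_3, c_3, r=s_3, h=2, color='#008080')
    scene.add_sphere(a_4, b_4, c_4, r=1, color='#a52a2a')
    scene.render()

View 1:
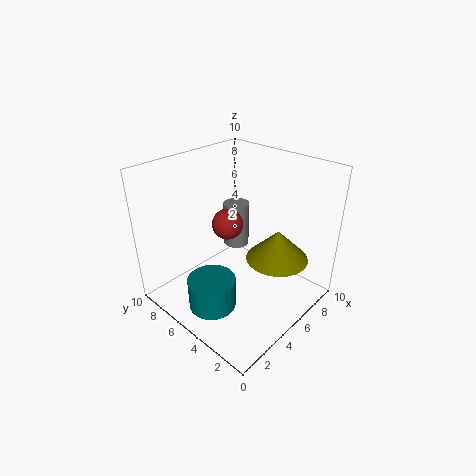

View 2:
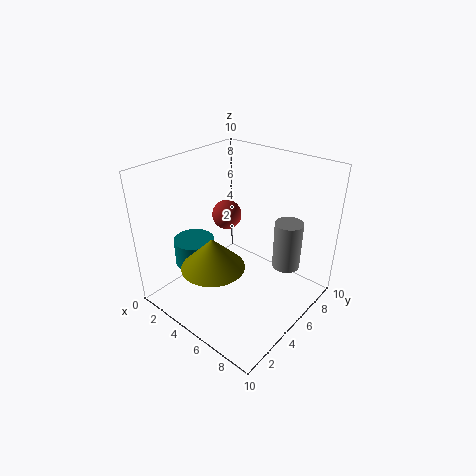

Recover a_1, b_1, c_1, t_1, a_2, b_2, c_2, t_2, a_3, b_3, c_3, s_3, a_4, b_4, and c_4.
a_1 = 5.5, b_1 = 2, c_1 = 4.5, t_1 = 2, a_2 = 7.5, b_2 = 7.5, c_2 = 2.5, t_2 = 3.5, a_3 = 1.5, b_3 = 4, c_3 = 2, s_3 = 1.5, a_4 = 4, b_4 = 5, c_4 = 6.5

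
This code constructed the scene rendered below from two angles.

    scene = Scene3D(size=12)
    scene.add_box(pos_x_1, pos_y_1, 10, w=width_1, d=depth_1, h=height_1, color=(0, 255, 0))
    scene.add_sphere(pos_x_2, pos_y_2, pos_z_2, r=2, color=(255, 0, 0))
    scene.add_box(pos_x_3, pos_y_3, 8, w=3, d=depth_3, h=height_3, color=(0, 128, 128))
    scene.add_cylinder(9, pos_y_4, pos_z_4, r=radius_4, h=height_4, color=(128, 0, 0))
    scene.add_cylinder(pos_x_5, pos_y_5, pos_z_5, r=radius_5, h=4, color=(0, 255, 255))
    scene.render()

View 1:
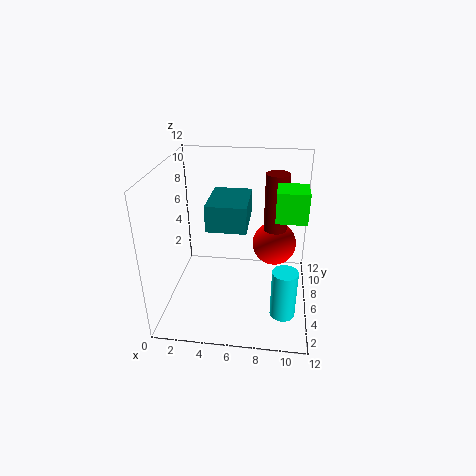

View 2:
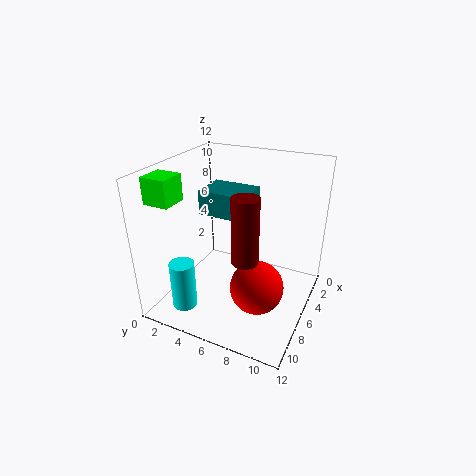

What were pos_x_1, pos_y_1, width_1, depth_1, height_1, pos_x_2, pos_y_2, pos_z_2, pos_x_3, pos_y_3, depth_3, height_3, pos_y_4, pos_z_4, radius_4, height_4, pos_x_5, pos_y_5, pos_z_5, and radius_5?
pos_x_1 = 9, pos_y_1 = 1, width_1 = 2, depth_1 = 2, height_1 = 2, pos_x_2 = 9, pos_y_2 = 9, pos_z_2 = 4, pos_x_3 = 4, pos_y_3 = 3, depth_3 = 4, height_3 = 2, pos_y_4 = 8, pos_z_4 = 6, radius_4 = 1, height_4 = 5, pos_x_5 = 10, pos_y_5 = 3, pos_z_5 = 1, radius_5 = 1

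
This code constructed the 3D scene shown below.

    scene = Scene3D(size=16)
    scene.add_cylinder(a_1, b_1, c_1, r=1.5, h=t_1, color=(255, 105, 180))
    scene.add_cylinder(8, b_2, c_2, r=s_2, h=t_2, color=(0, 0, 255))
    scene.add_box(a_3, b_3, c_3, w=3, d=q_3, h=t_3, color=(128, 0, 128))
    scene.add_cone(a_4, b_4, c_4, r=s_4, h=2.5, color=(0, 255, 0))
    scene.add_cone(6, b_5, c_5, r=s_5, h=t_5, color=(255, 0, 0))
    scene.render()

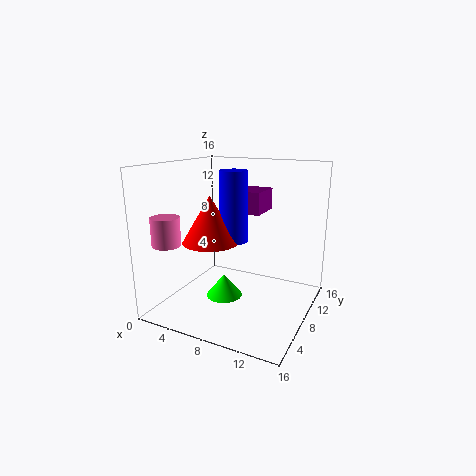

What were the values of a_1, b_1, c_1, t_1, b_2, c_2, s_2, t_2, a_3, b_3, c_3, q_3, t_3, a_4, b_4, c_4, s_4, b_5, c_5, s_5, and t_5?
a_1 = 2.5, b_1 = 2.5, c_1 = 8, t_1 = 3, b_2 = 7, c_2 = 8, s_2 = 1.5, t_2 = 7.5, a_3 = 7, b_3 = 9, c_3 = 10.5, q_3 = 4, t_3 = 2.5, a_4 = 7, b_4 = 6.5, c_4 = 1.5, s_4 = 2, b_5 = 5.5, c_5 = 8, s_5 = 3, t_5 = 5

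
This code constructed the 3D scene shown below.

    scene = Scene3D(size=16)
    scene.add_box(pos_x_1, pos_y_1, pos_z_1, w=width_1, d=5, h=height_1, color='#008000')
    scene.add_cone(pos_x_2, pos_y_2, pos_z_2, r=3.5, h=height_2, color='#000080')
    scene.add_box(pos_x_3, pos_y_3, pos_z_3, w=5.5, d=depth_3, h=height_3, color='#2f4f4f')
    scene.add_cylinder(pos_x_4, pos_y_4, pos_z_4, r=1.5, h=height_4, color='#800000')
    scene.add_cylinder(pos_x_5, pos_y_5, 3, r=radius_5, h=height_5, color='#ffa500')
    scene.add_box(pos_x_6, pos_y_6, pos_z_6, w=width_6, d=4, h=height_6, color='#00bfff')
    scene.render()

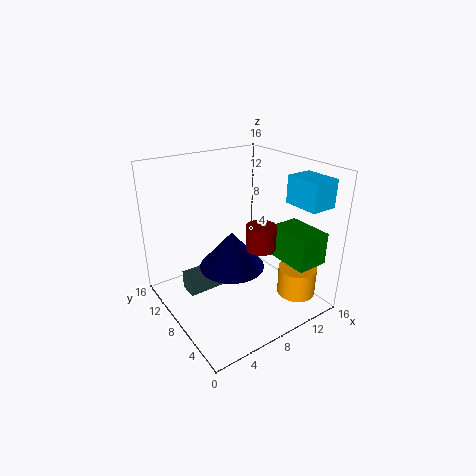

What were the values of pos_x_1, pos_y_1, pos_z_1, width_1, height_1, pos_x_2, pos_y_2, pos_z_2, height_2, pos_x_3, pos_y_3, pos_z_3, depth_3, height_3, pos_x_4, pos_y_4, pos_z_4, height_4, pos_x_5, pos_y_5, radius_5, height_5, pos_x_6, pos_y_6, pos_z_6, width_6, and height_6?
pos_x_1 = 11
pos_y_1 = 1
pos_z_1 = 6
width_1 = 3.5
height_1 = 3.5
pos_x_2 = 6.5
pos_y_2 = 7
pos_z_2 = 5.5
height_2 = 4
pos_x_3 = 1.5
pos_y_3 = 7
pos_z_3 = 3.5
depth_3 = 2
height_3 = 2
pos_x_4 = 8
pos_y_4 = 4
pos_z_4 = 8.5
height_4 = 2.5
pos_x_5 = 11.5
pos_y_5 = 2
radius_5 = 2
height_5 = 3
pos_x_6 = 12.5
pos_y_6 = 1.5
pos_z_6 = 12
width_6 = 3
height_6 = 3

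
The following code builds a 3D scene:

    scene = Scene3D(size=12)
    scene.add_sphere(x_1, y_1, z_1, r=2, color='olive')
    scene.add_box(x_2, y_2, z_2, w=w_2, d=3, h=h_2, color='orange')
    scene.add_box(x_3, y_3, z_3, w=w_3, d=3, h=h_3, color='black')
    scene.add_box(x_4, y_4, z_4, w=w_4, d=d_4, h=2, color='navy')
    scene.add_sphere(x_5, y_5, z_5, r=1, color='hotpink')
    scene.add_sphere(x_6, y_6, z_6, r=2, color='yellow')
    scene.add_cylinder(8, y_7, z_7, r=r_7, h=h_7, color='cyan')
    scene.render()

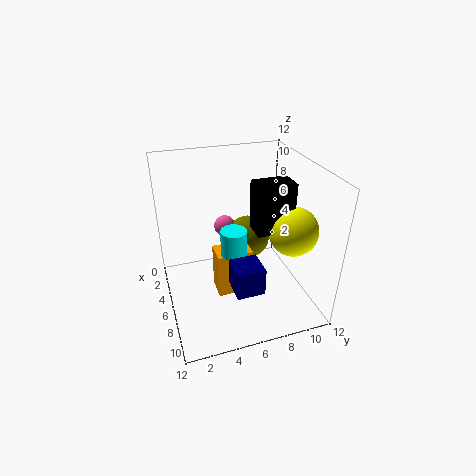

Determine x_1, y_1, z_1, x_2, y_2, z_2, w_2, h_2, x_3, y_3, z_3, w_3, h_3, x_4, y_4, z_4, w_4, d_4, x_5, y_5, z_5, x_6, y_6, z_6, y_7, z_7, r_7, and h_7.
x_1 = 3
y_1 = 8
z_1 = 4
x_2 = 5
y_2 = 4
z_2 = 1
w_2 = 2
h_2 = 4
x_3 = 6
y_3 = 7
z_3 = 7
w_3 = 2
h_3 = 4
x_4 = 10
y_4 = 4
z_4 = 5
w_4 = 2
d_4 = 2
x_5 = 2
y_5 = 6
z_5 = 5
x_6 = 8
y_6 = 10
z_6 = 7
y_7 = 5
z_7 = 6
r_7 = 1
h_7 = 2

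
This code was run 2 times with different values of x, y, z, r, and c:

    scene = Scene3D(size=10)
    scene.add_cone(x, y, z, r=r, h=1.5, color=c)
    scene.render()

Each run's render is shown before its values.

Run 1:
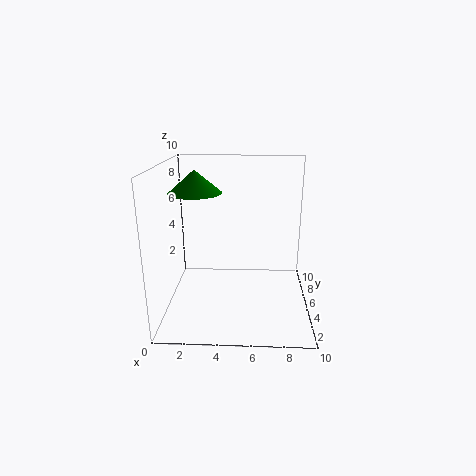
x = 2.25, y = 4.5, z = 8.25, r = 1.75, c = 'green'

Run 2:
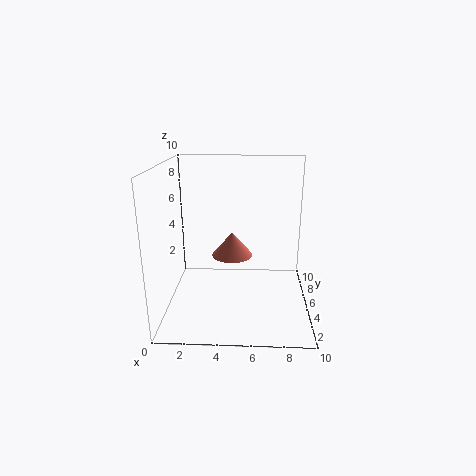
x = 4.75, y = 2.75, z = 4.75, r = 1.25, c = 'salmon'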